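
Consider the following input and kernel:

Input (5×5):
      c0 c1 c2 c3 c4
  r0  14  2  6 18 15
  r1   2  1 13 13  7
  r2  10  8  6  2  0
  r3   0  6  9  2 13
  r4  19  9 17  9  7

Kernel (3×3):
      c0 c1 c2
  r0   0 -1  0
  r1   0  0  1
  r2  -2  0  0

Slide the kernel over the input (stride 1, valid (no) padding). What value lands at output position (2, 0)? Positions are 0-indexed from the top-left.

The receptive field on the input at this output position is [10 8 6 / 0 6 9 / 19 9 17]. Elementwise product with the kernel and sum: 8·-1 + 9·1 + 19·-2.

-37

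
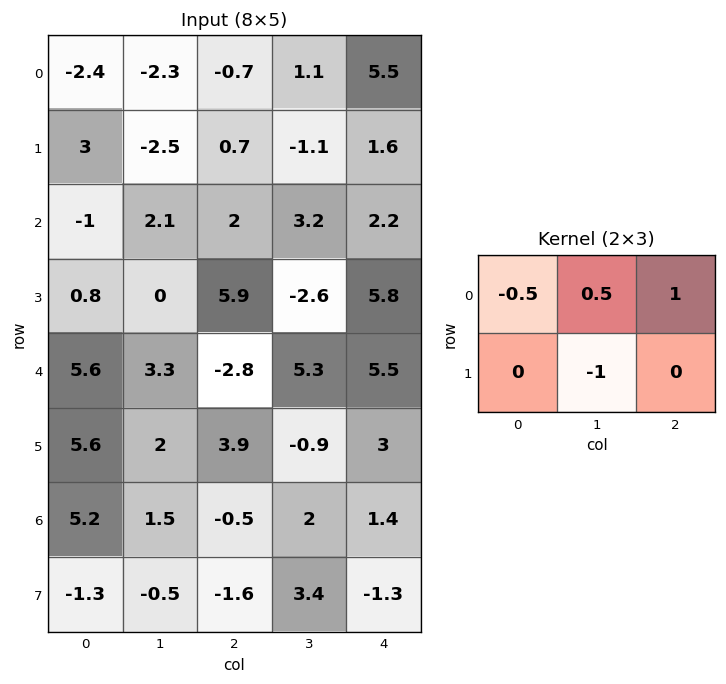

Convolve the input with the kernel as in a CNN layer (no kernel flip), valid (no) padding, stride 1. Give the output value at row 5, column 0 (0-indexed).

0.6

The receptive field on the input at this output position is [5.6 2 3.9 / 5.2 1.5 -0.5]. Elementwise product with the kernel and sum: 5.6·-0.5 + 2·0.5 + 3.9·1 + 1.5·-1.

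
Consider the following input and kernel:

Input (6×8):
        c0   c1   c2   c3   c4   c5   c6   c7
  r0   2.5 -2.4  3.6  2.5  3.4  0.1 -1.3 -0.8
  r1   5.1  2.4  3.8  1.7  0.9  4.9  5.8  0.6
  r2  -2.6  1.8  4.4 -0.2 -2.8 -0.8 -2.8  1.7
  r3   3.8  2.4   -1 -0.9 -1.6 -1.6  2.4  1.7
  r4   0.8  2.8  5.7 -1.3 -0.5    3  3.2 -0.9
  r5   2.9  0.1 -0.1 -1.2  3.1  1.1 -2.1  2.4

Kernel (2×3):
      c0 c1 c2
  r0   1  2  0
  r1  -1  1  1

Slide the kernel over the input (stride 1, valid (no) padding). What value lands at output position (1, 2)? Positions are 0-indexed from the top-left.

The receptive field on the input at this output position is [3.8 1.7 0.9 / 4.4 -0.2 -2.8]. Elementwise product with the kernel and sum: 3.8·1 + 1.7·2 + 4.4·-1 + -0.2·1 + -2.8·1.

-0.2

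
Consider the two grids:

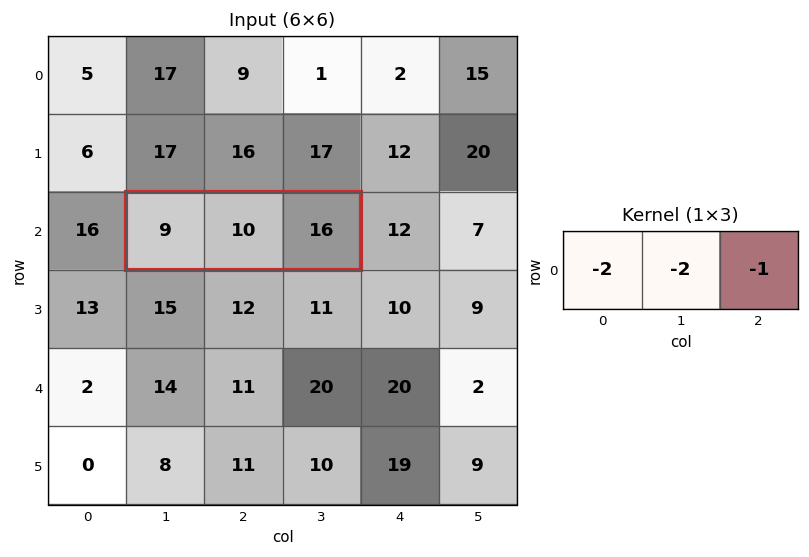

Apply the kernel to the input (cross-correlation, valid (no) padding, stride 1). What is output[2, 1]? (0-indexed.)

-54

The receptive field on the input at this output position is [9 10 16]. Elementwise product with the kernel and sum: 9·-2 + 10·-2 + 16·-1.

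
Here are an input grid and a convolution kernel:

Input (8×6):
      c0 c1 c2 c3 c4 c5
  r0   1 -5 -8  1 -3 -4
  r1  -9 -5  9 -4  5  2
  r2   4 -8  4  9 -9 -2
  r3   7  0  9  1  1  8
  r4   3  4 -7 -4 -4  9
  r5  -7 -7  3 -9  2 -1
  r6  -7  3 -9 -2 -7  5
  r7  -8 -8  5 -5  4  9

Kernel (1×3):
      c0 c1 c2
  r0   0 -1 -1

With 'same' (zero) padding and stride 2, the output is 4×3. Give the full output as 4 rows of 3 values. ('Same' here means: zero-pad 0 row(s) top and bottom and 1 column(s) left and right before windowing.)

Output[0,0]: The receptive field on the zero-padded input at this output position is [0 1 -5]. Elementwise product with the kernel and sum: 1·-1 + -5·-1.

4 7 7
4 -13 11
-7 11 -5
4 11 2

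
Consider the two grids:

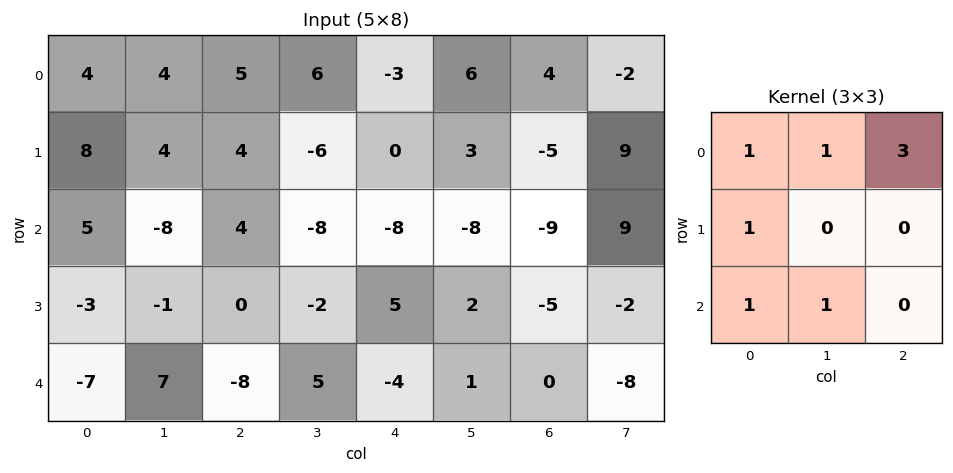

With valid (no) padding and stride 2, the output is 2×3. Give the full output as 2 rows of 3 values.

28 2 -1
6 -31 -41

Output[0,0]: The receptive field on the input at this output position is [4 4 5 / 8 4 4 / 5 -8 4]. Elementwise product with the kernel and sum: 4·1 + 4·1 + 5·3 + 8·1 + 5·1 + -8·1.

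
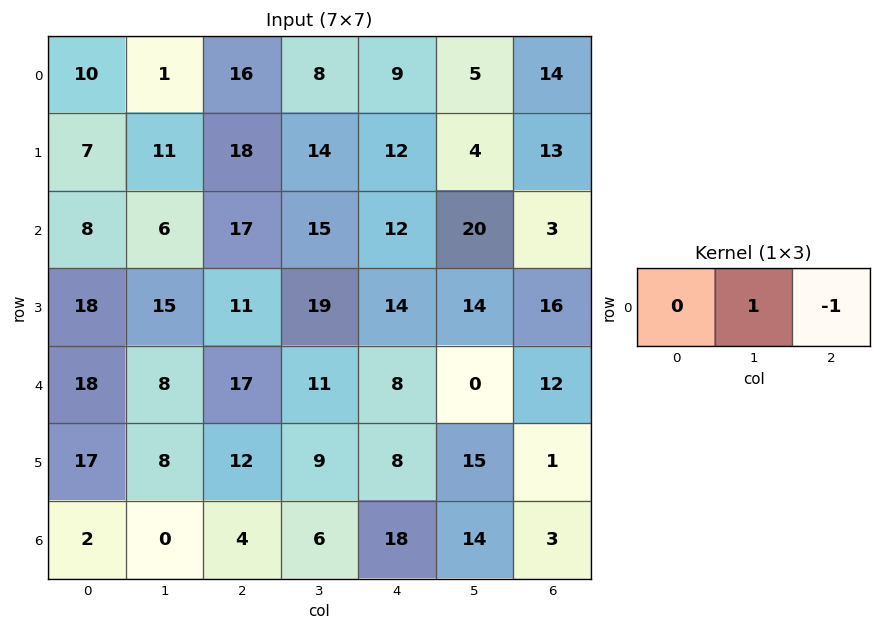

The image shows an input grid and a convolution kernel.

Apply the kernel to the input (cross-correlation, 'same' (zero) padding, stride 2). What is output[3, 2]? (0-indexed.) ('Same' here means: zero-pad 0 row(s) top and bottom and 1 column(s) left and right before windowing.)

4

The receptive field on the zero-padded input at this output position is [6 18 14]. Elementwise product with the kernel and sum: 18·1 + 14·-1.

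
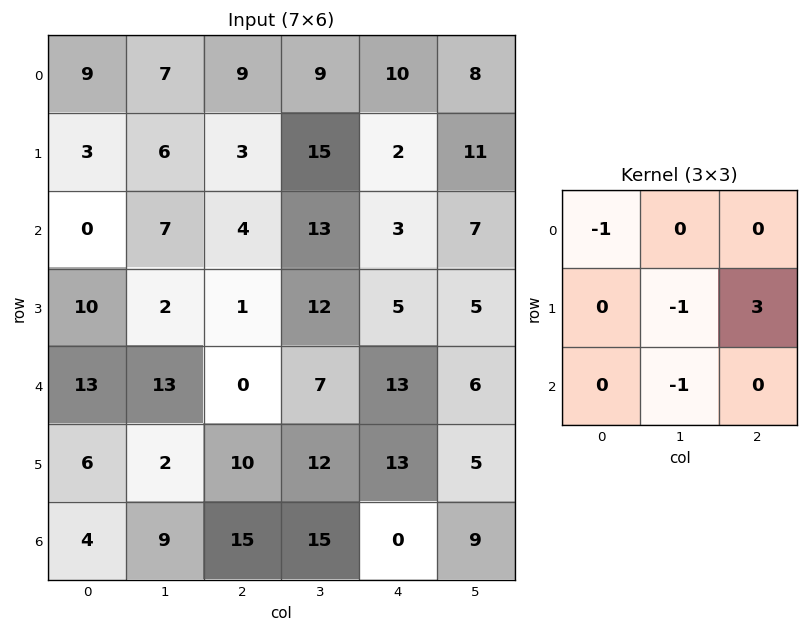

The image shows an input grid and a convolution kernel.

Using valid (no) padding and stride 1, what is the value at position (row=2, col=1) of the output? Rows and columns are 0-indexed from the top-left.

The receptive field on the input at this output position is [7 4 13 / 2 1 12 / 13 0 7]. Elementwise product with the kernel and sum: 7·-1 + 1·-1 + 12·3 + 0·-1.

28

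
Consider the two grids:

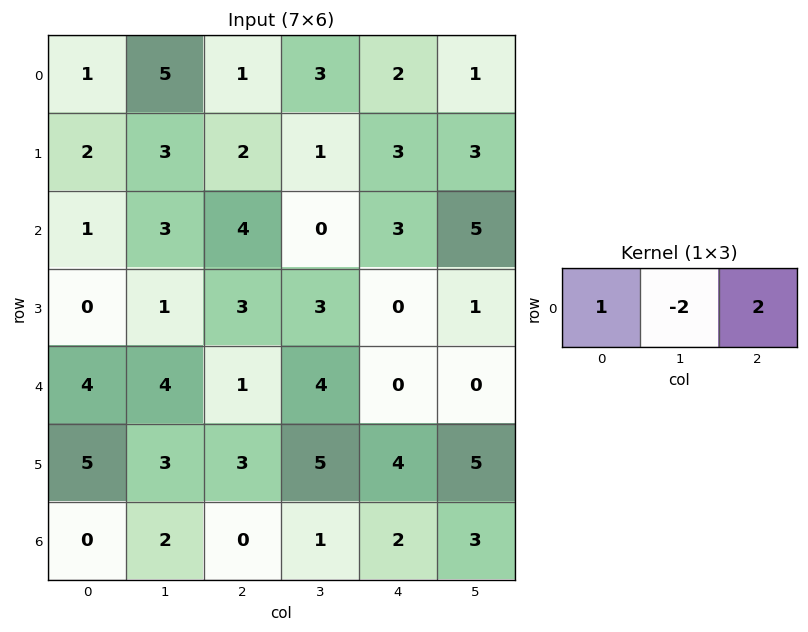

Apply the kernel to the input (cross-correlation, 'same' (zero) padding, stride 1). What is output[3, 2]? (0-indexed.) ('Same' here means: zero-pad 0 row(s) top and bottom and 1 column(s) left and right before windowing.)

1

The receptive field on the zero-padded input at this output position is [1 3 3]. Elementwise product with the kernel and sum: 1·1 + 3·-2 + 3·2.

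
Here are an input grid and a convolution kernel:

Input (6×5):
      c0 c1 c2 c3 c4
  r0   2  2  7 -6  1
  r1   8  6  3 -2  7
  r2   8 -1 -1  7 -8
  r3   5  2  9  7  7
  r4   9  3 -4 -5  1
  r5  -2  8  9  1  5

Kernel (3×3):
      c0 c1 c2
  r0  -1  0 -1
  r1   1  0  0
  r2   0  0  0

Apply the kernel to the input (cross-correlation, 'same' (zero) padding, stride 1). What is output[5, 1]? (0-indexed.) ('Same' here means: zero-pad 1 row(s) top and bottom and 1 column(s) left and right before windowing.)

The receptive field on the zero-padded input at this output position is [9 3 -4 / -2 8 9 / 0 0 0]. Elementwise product with the kernel and sum: 9·-1 + -4·-1 + -2·1.

-7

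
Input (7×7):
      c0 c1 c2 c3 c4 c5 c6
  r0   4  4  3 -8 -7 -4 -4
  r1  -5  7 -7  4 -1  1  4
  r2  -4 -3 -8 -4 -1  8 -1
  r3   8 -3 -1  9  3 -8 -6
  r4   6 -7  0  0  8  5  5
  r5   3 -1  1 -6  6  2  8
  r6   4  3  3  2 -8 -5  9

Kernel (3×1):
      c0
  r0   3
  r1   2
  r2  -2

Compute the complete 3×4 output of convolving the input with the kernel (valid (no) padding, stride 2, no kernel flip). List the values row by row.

10 11 -21 -2
-8 -26 -13 -25
16 -4 52 13

Output[0,0]: The receptive field on the input at this output position is [4 / -5 / -4]. Elementwise product with the kernel and sum: 4·3 + -5·2 + -4·-2.
Output[0,1]: The receptive field on the input at this output position is [3 / -7 / -8]. Elementwise product with the kernel and sum: 3·3 + -7·2 + -8·-2.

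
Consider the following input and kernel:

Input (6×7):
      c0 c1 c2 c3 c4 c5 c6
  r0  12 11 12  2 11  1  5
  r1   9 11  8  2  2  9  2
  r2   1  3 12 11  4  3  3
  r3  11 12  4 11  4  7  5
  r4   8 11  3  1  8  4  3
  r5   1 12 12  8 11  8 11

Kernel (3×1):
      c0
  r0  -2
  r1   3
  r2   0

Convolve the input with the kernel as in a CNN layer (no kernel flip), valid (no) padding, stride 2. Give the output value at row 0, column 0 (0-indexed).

The receptive field on the input at this output position is [12 / 9 / 1]. Elementwise product with the kernel and sum: 12·-2 + 9·3.

3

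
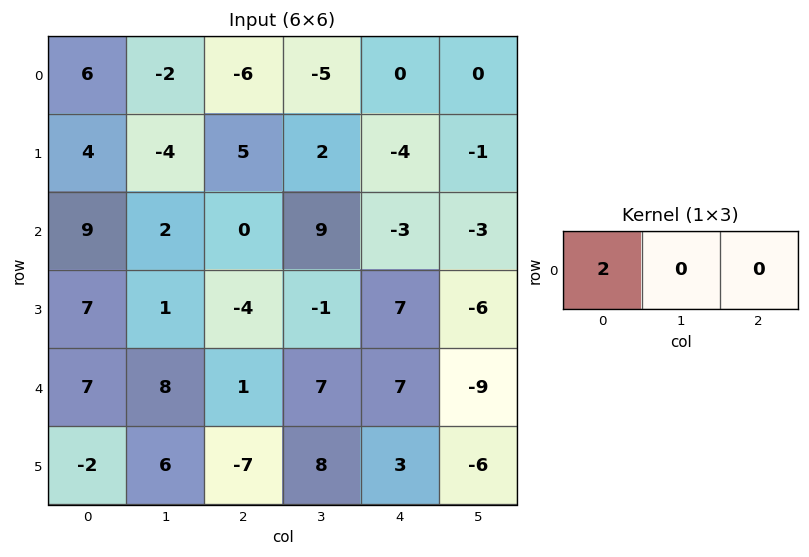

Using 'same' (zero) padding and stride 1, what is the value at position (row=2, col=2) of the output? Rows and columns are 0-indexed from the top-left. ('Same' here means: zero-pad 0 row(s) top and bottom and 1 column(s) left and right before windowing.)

The receptive field on the zero-padded input at this output position is [2 0 9]. Elementwise product with the kernel and sum: 2·2.

4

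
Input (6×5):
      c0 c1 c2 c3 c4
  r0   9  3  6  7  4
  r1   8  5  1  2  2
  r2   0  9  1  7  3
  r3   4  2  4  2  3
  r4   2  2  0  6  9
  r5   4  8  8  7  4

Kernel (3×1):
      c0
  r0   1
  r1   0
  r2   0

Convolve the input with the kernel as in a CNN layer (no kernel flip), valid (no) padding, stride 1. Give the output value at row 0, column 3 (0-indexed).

The receptive field on the input at this output position is [7 / 2 / 7]. Elementwise product with the kernel and sum: 7·1.

7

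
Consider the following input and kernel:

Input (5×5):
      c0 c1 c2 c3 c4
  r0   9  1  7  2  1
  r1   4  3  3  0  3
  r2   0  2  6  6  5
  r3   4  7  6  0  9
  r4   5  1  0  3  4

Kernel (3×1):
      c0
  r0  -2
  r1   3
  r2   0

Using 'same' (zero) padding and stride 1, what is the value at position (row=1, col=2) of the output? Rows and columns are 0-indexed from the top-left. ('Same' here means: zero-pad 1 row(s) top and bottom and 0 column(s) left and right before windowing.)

-5

The receptive field on the zero-padded input at this output position is [7 / 3 / 6]. Elementwise product with the kernel and sum: 7·-2 + 3·3.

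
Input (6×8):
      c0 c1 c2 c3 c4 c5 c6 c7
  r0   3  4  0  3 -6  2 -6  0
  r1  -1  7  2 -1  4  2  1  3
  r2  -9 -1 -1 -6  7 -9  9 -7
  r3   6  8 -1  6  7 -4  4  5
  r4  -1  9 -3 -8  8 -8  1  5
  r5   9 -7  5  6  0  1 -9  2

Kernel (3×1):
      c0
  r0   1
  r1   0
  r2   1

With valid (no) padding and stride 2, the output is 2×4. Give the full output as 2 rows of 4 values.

Output[0,0]: The receptive field on the input at this output position is [3 / -1 / -9]. Elementwise product with the kernel and sum: 3·1 + -9·1.

-6 -1 1 3
-10 -4 15 10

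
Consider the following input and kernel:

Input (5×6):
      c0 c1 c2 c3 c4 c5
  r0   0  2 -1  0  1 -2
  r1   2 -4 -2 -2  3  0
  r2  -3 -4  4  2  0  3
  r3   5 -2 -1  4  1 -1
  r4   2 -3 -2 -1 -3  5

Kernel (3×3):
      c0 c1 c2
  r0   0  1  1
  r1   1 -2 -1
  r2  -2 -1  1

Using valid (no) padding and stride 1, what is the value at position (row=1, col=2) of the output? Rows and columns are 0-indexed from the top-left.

0

The receptive field on the input at this output position is [-2 -2 3 / 4 2 0 / -1 4 1]. Elementwise product with the kernel and sum: -2·1 + 3·1 + 4·1 + 2·-2 + 0·-1 + -1·-2 + 4·-1 + 1·1.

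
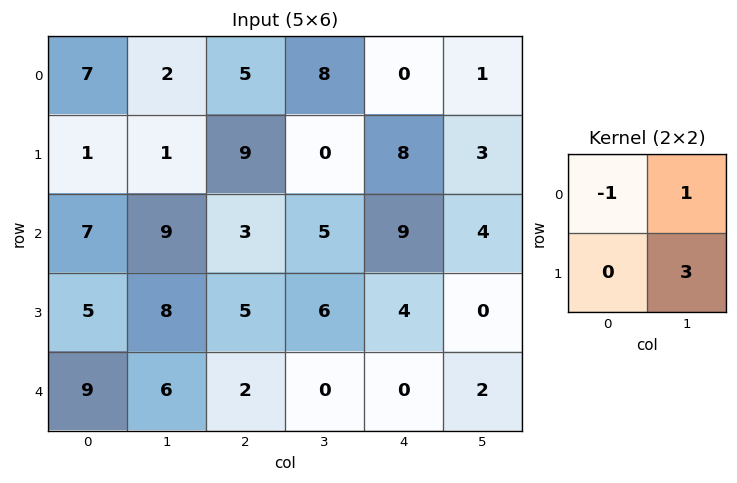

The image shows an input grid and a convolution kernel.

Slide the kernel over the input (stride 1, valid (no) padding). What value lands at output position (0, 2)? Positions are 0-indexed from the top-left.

The receptive field on the input at this output position is [5 8 / 9 0]. Elementwise product with the kernel and sum: 5·-1 + 8·1 + 0·3.

3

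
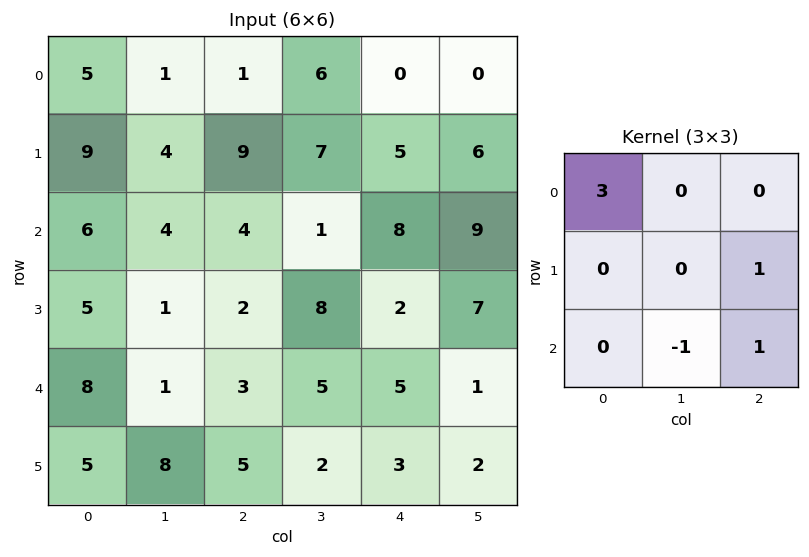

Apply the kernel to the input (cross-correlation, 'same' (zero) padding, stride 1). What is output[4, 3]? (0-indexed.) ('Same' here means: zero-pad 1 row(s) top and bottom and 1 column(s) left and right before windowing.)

The receptive field on the zero-padded input at this output position is [2 8 2 / 3 5 5 / 5 2 3]. Elementwise product with the kernel and sum: 2·3 + 5·1 + 2·-1 + 3·1.

12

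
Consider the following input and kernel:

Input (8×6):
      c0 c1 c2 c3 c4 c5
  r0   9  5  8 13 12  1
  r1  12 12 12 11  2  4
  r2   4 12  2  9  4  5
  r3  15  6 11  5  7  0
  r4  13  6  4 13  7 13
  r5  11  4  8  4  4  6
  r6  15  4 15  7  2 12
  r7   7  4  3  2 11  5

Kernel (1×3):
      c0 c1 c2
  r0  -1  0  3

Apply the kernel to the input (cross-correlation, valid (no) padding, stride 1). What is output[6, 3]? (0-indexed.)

The receptive field on the input at this output position is [7 2 12]. Elementwise product with the kernel and sum: 7·-1 + 12·3.

29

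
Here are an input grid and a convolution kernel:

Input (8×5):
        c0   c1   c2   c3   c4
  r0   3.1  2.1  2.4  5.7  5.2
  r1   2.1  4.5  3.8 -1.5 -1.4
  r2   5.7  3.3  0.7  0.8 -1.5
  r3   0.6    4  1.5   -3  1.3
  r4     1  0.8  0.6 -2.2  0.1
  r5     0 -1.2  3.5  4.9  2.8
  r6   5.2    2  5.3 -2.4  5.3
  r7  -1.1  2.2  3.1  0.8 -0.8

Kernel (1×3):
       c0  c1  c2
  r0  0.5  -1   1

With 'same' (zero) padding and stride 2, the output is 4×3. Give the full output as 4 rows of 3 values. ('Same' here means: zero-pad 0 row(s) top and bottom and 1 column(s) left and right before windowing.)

-1 4.35 -2.35
-2.4 1.75 1.9
-0.2 -2.4 -1.2
-3.2 -6.7 -6.5

Output[0,0]: The receptive field on the zero-padded input at this output position is [0 3.1 2.1]. Elementwise product with the kernel and sum: 0·0.5 + 3.1·-1 + 2.1·1.
Output[0,1]: The receptive field on the zero-padded input at this output position is [2.1 2.4 5.7]. Elementwise product with the kernel and sum: 2.1·0.5 + 2.4·-1 + 5.7·1.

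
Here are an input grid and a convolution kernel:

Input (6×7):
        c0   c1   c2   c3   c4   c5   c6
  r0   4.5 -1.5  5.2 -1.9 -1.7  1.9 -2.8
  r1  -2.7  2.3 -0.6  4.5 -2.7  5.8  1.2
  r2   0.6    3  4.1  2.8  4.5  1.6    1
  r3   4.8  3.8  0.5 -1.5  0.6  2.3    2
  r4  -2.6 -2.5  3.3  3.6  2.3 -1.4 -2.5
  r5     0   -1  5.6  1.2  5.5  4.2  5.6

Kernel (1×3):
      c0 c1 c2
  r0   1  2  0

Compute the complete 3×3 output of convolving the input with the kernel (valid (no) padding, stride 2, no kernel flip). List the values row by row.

1.5 1.4 2.1
6.6 9.7 7.7
-7.6 10.5 -0.5

Output[0,0]: The receptive field on the input at this output position is [4.5 -1.5 5.2]. Elementwise product with the kernel and sum: 4.5·1 + -1.5·2.
Output[0,1]: The receptive field on the input at this output position is [5.2 -1.9 -1.7]. Elementwise product with the kernel and sum: 5.2·1 + -1.9·2.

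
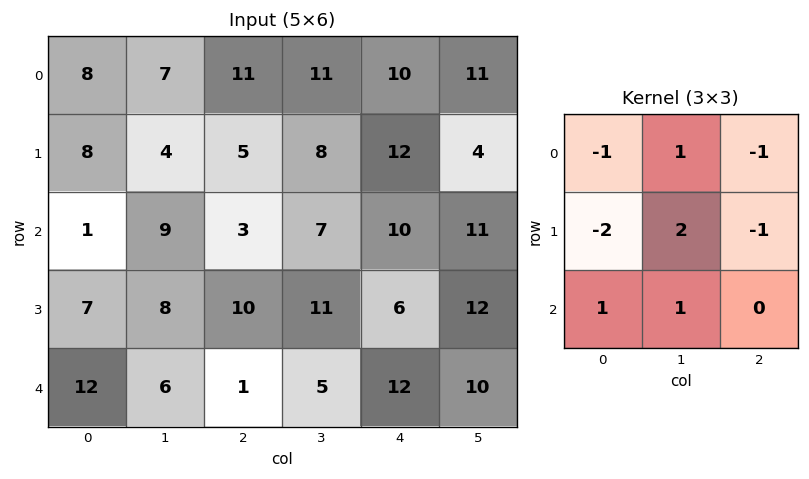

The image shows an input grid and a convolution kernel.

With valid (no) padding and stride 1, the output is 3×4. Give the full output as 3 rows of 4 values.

Output[0,0]: The receptive field on the input at this output position is [8 7 11 / 8 4 5 / 1 9 3]. Elementwise product with the kernel and sum: 8·-1 + 7·1 + 11·-1 + 8·-2 + 4·2 + 5·-1 + 1·1 + 9·1.
Output[0,1]: The receptive field on the input at this output position is [7 11 11 / 4 5 8 / 9 3 7]. Elementwise product with the kernel and sum: 7·-1 + 11·1 + 11·-1 + 4·-2 + 5·2 + 8·-1 + 9·1 + 3·1.

-15 -1 -6 9
19 -8 10 12
15 -13 -4 -13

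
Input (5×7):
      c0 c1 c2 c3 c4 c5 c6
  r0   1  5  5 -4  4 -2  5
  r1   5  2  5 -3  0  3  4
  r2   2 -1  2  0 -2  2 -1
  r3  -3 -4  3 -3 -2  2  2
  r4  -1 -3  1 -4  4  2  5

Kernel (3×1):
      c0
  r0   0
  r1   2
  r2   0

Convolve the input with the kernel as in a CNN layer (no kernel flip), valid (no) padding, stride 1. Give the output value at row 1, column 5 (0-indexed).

4

The receptive field on the input at this output position is [3 / 2 / 2]. Elementwise product with the kernel and sum: 2·2.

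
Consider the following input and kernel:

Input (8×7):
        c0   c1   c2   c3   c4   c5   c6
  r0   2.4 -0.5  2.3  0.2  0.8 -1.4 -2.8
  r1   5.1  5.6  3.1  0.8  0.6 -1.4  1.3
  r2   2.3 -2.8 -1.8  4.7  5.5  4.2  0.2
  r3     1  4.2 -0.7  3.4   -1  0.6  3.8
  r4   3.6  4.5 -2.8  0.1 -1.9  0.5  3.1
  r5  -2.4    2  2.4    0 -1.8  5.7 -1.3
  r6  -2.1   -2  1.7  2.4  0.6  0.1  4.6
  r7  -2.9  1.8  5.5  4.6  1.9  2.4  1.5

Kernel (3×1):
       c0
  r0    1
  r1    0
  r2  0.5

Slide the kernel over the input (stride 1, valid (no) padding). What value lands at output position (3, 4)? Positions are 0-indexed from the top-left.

-1.9

The receptive field on the input at this output position is [-1 / -1.9 / -1.8]. Elementwise product with the kernel and sum: -1·1 + -1.8·0.5.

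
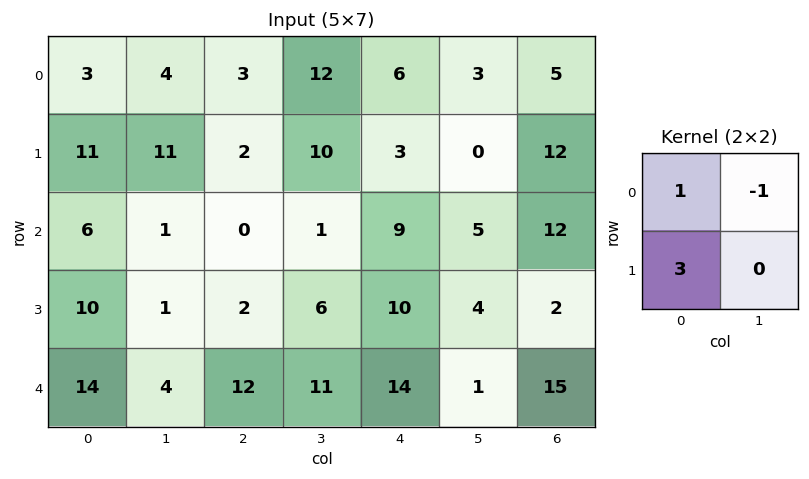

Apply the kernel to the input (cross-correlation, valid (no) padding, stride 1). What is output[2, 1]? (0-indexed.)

The receptive field on the input at this output position is [1 0 / 1 2]. Elementwise product with the kernel and sum: 1·1 + 0·-1 + 1·3.

4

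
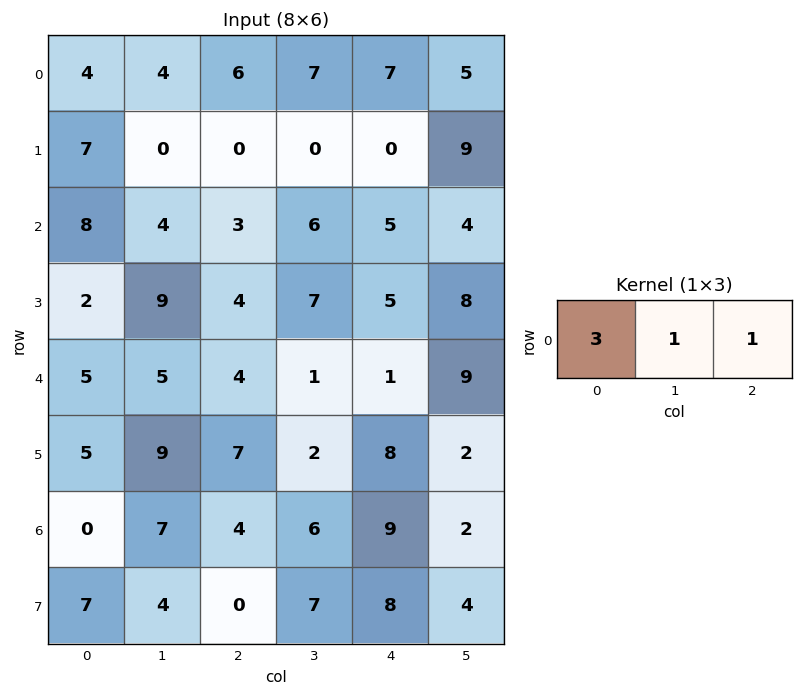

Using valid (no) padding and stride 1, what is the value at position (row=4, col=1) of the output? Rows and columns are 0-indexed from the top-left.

20

The receptive field on the input at this output position is [5 4 1]. Elementwise product with the kernel and sum: 5·3 + 4·1 + 1·1.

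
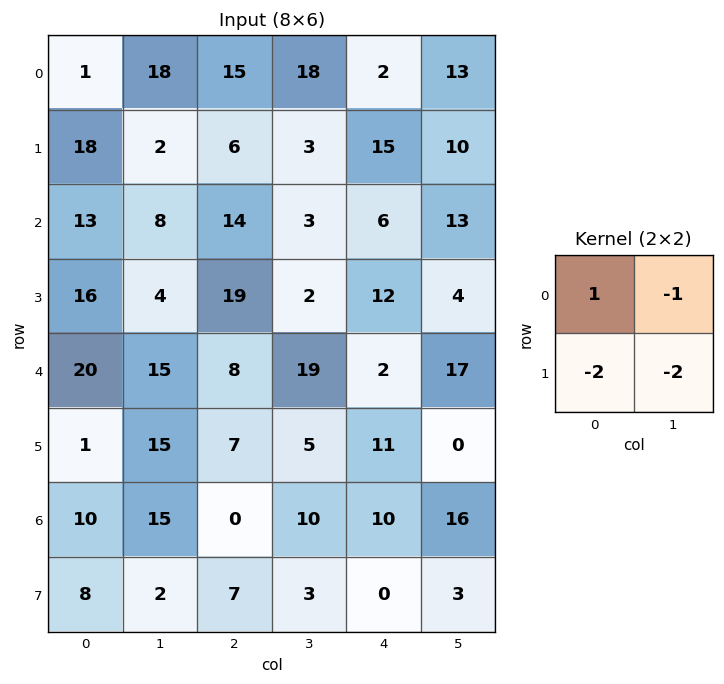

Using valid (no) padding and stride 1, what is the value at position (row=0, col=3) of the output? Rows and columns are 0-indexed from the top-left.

-20

The receptive field on the input at this output position is [18 2 / 3 15]. Elementwise product with the kernel and sum: 18·1 + 2·-1 + 3·-2 + 15·-2.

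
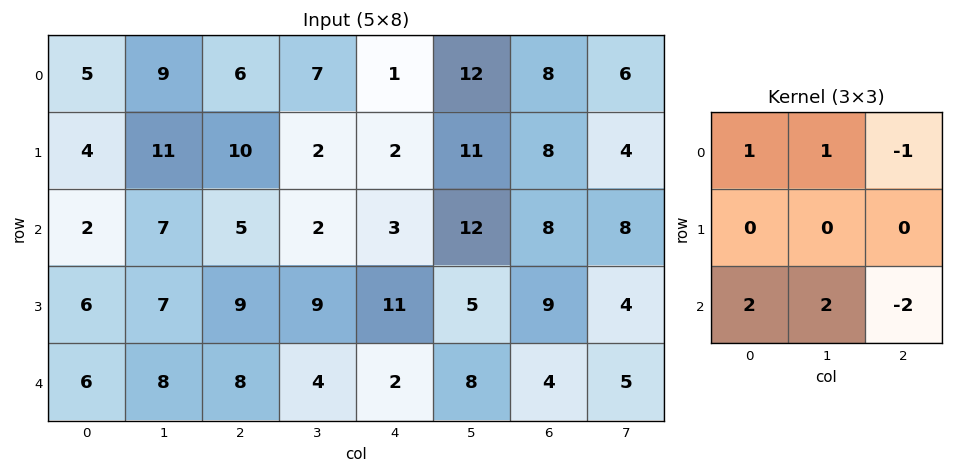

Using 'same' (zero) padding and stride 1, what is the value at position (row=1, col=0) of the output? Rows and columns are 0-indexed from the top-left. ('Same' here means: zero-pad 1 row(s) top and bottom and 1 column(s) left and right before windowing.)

The receptive field on the zero-padded input at this output position is [0 5 9 / 0 4 11 / 0 2 7]. Elementwise product with the kernel and sum: 0·1 + 5·1 + 9·-1 + 0·2 + 2·2 + 7·-2.

-14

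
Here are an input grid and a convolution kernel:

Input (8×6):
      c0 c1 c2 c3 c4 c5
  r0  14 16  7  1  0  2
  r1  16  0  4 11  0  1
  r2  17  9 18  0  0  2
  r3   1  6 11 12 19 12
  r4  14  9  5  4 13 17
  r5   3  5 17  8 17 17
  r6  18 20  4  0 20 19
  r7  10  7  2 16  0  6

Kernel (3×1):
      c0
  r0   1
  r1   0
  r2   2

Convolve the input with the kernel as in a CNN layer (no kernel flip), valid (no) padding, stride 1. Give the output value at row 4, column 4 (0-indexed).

53

The receptive field on the input at this output position is [13 / 17 / 20]. Elementwise product with the kernel and sum: 13·1 + 20·2.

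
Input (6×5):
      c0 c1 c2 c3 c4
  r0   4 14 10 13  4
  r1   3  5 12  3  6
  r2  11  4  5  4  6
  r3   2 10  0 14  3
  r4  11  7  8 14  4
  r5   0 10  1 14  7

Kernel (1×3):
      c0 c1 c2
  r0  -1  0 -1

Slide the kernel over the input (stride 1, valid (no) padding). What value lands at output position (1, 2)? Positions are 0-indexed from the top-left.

The receptive field on the input at this output position is [12 3 6]. Elementwise product with the kernel and sum: 12·-1 + 6·-1.

-18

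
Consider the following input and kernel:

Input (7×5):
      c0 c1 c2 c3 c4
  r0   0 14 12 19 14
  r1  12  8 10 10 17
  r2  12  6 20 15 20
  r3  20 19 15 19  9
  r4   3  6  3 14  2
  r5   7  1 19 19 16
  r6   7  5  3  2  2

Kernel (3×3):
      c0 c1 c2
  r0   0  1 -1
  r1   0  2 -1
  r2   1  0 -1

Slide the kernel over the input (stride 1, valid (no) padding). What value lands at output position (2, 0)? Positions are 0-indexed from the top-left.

9

The receptive field on the input at this output position is [12 6 20 / 20 19 15 / 3 6 3]. Elementwise product with the kernel and sum: 6·1 + 20·-1 + 19·2 + 15·-1 + 3·1 + 3·-1.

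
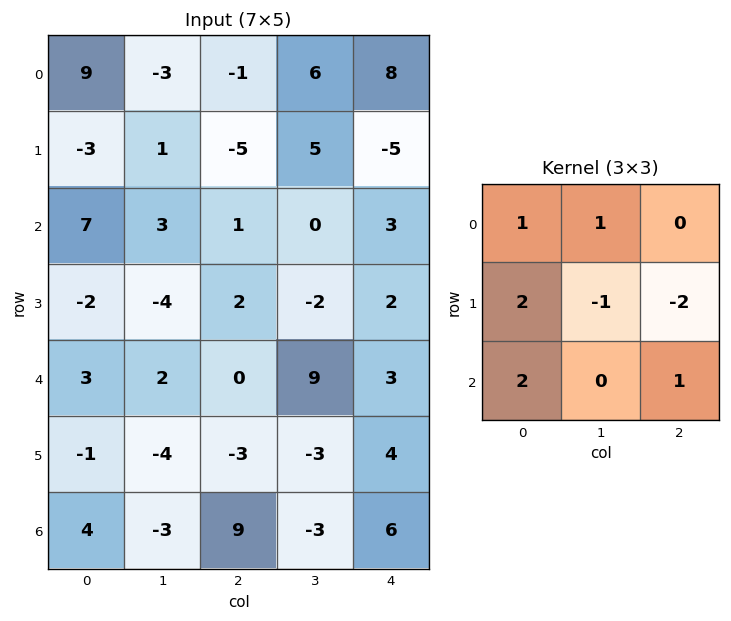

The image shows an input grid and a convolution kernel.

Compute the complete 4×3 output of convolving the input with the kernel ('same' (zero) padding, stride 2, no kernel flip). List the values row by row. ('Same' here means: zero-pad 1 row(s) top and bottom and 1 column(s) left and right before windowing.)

Output[0,0]: The receptive field on the zero-padded input at this output position is [0 0 0 / 0 9 -3 / 0 -3 1]. Elementwise product with the kernel and sum: 0·1 + 0·1 + 0·2 + 9·-1 + -3·-2 + 0·2 + 1·1.
Output[0,1]: The receptive field on the zero-padded input at this output position is [0 0 0 / -3 -1 6 / 1 -5 5]. Elementwise product with the kernel and sum: 0·1 + 0·1 + -3·2 + -1·-1 + 6·-2 + 1·2 + 5·1.

-2 -10 14
-20 -9 -7
-13 -27 9
1 -16 -11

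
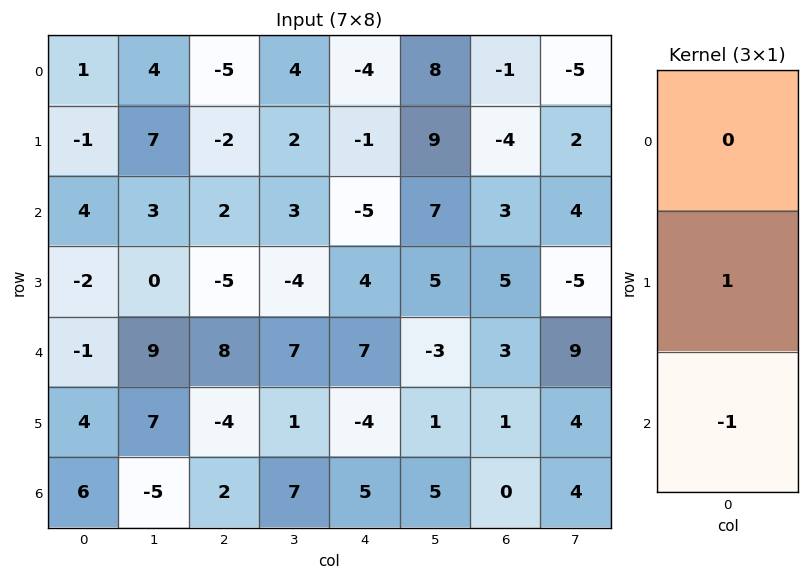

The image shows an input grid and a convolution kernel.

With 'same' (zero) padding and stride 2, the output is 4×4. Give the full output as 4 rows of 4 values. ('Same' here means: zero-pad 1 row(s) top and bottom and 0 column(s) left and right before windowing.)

Output[0,0]: The receptive field on the zero-padded input at this output position is [0 / 1 / -1]. Elementwise product with the kernel and sum: 1·1 + -1·-1.
Output[0,1]: The receptive field on the zero-padded input at this output position is [0 / -5 / -2]. Elementwise product with the kernel and sum: -5·1 + -2·-1.

2 -3 -3 3
6 7 -9 -2
-5 12 11 2
6 2 5 0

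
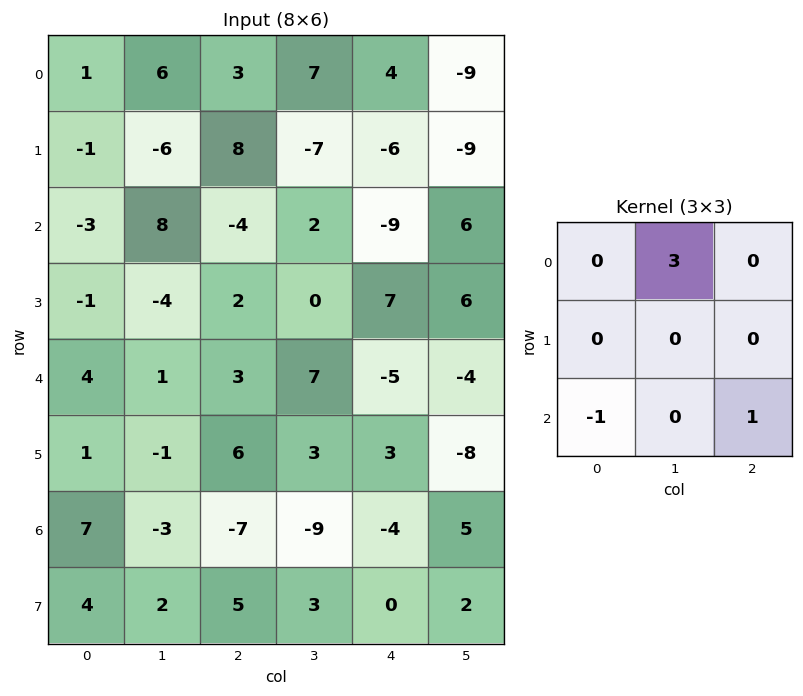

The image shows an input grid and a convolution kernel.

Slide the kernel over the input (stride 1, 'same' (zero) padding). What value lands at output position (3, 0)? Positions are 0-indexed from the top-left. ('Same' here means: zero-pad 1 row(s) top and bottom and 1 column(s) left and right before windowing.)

The receptive field on the zero-padded input at this output position is [0 -3 8 / 0 -1 -4 / 0 4 1]. Elementwise product with the kernel and sum: -3·3 + 0·-1 + 1·1.

-8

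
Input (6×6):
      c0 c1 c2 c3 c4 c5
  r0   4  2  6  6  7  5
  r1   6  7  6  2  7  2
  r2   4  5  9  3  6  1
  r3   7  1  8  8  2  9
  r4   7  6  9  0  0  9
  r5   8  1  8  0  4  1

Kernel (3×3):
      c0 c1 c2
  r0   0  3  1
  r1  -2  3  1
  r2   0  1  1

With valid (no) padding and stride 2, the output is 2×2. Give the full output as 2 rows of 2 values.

41 35
36 25

Output[0,0]: The receptive field on the input at this output position is [4 2 6 / 6 7 6 / 4 5 9]. Elementwise product with the kernel and sum: 2·3 + 6·1 + 6·-2 + 7·3 + 6·1 + 5·1 + 9·1.
Output[0,1]: The receptive field on the input at this output position is [6 6 7 / 6 2 7 / 9 3 6]. Elementwise product with the kernel and sum: 6·3 + 7·1 + 6·-2 + 2·3 + 7·1 + 3·1 + 6·1.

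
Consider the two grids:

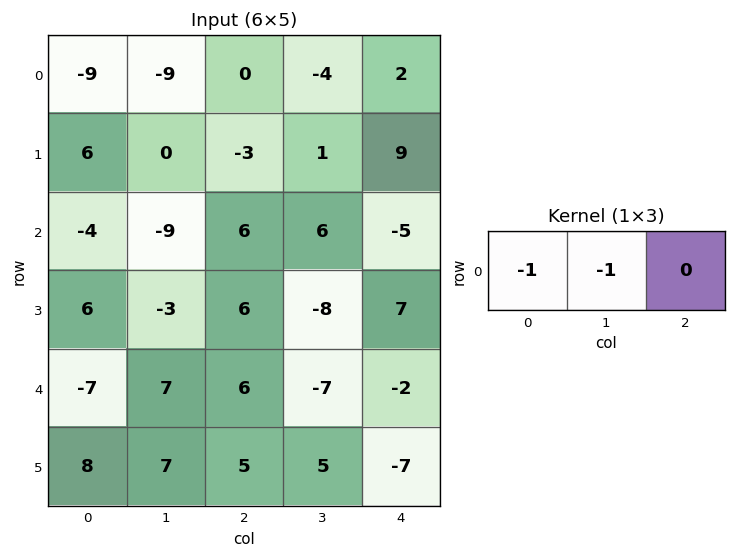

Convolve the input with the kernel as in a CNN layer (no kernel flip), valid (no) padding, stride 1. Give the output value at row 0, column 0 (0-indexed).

18

The receptive field on the input at this output position is [-9 -9 0]. Elementwise product with the kernel and sum: -9·-1 + -9·-1.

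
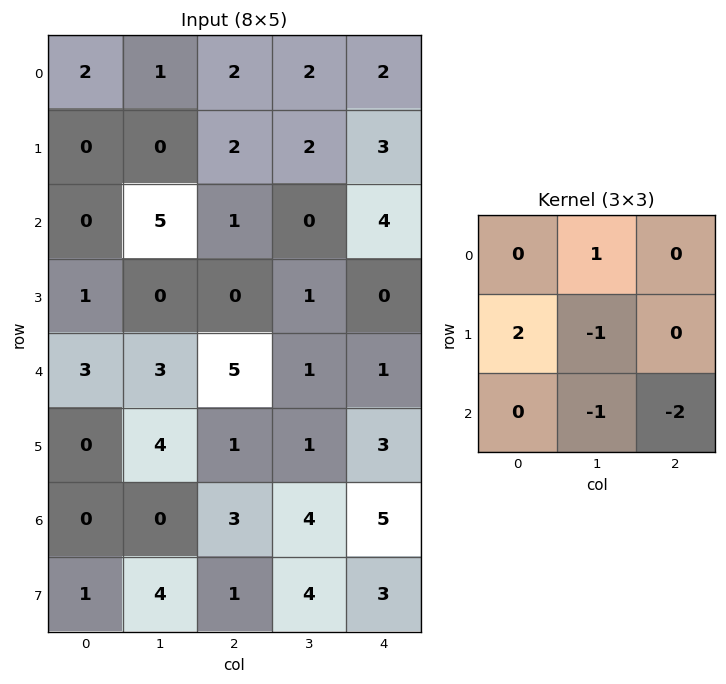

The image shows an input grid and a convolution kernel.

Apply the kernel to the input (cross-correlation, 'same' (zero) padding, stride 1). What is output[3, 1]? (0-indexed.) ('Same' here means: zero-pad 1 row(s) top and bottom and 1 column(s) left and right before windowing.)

-6

The receptive field on the zero-padded input at this output position is [0 5 1 / 1 0 0 / 3 3 5]. Elementwise product with the kernel and sum: 5·1 + 1·2 + 0·-1 + 3·-1 + 5·-2.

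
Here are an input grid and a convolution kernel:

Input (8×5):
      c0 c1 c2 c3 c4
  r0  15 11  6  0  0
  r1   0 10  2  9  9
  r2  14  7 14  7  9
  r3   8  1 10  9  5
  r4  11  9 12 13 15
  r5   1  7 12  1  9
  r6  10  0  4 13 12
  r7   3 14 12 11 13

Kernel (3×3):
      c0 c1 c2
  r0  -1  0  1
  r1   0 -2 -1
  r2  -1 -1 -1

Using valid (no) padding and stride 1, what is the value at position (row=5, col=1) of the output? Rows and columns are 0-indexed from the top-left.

The receptive field on the input at this output position is [7 12 1 / 0 4 13 / 14 12 11]. Elementwise product with the kernel and sum: 7·-1 + 1·1 + 4·-2 + 13·-1 + 14·-1 + 12·-1 + 11·-1.

-64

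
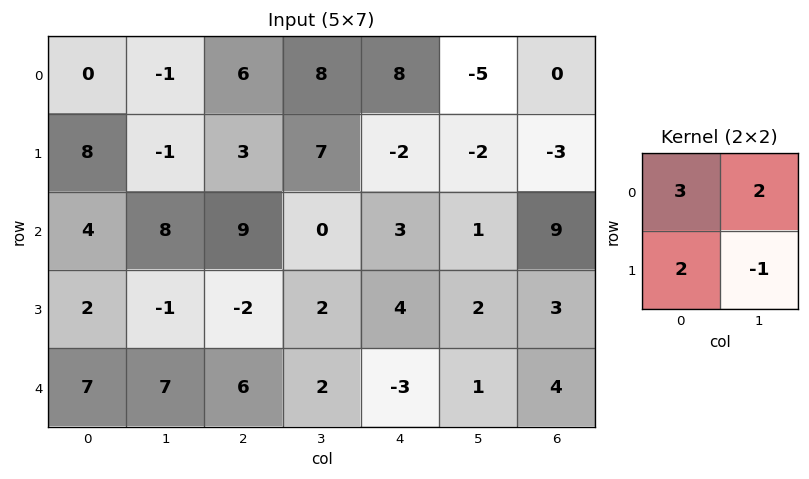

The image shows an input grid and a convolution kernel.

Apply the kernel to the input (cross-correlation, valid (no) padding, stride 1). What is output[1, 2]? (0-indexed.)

The receptive field on the input at this output position is [3 7 / 9 0]. Elementwise product with the kernel and sum: 3·3 + 7·2 + 9·2 + 0·-1.

41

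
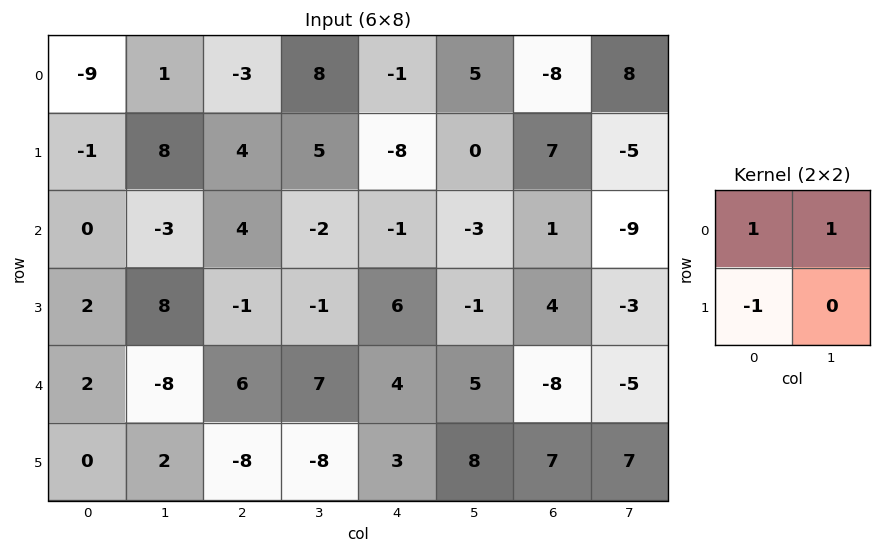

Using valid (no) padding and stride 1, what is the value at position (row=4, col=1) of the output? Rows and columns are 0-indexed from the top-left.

The receptive field on the input at this output position is [-8 6 / 2 -8]. Elementwise product with the kernel and sum: -8·1 + 6·1 + 2·-1.

-4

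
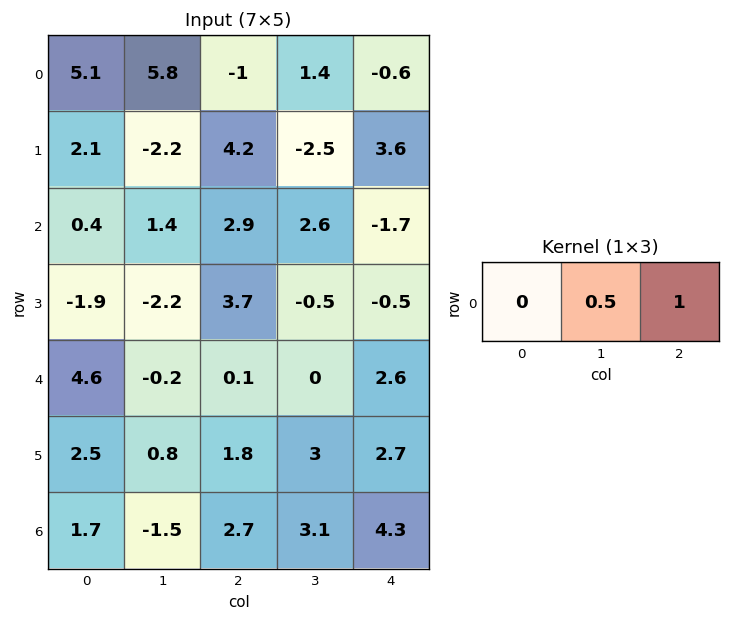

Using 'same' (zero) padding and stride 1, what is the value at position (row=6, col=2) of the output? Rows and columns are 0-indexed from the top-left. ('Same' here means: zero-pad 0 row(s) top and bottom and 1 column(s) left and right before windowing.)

4.45

The receptive field on the zero-padded input at this output position is [-1.5 2.7 3.1]. Elementwise product with the kernel and sum: 2.7·0.5 + 3.1·1.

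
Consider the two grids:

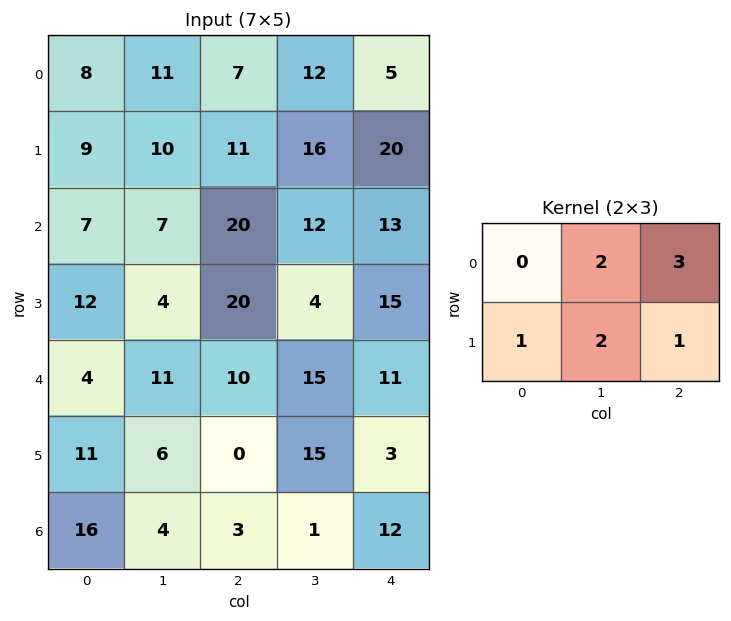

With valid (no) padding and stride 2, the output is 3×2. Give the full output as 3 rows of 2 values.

Output[0,0]: The receptive field on the input at this output position is [8 11 7 / 9 10 11]. Elementwise product with the kernel and sum: 11·2 + 7·3 + 9·1 + 10·2 + 11·1.

83 102
114 106
75 96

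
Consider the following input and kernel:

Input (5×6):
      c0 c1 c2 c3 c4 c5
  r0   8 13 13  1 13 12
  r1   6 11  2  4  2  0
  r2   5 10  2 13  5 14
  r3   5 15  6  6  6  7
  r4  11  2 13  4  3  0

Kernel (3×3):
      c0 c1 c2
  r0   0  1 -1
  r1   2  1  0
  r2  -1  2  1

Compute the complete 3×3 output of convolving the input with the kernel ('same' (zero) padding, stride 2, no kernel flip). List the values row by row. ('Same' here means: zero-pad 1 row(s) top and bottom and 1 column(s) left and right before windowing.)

31 36 15
25 23 46
1 17 10

Output[0,0]: The receptive field on the zero-padded input at this output position is [0 0 0 / 0 8 13 / 0 6 11]. Elementwise product with the kernel and sum: 0·1 + 0·-1 + 0·2 + 8·1 + 0·-1 + 6·2 + 11·1.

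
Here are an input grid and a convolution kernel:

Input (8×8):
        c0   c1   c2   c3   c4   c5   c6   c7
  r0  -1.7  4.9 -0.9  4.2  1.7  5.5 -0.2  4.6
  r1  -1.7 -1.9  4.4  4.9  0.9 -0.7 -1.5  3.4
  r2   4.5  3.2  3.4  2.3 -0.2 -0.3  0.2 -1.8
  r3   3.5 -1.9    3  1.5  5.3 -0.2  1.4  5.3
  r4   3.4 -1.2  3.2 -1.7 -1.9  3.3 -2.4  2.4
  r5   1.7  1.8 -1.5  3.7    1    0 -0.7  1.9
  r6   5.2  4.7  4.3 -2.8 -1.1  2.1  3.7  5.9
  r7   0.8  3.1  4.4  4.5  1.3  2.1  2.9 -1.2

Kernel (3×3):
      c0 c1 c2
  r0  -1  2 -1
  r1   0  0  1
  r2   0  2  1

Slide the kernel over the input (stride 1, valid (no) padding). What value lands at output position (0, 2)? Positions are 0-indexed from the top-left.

12.9

The receptive field on the input at this output position is [-0.9 4.2 1.7 / 4.4 4.9 0.9 / 3.4 2.3 -0.2]. Elementwise product with the kernel and sum: -0.9·-1 + 4.2·2 + 1.7·-1 + 0.9·1 + 2.3·2 + -0.2·1.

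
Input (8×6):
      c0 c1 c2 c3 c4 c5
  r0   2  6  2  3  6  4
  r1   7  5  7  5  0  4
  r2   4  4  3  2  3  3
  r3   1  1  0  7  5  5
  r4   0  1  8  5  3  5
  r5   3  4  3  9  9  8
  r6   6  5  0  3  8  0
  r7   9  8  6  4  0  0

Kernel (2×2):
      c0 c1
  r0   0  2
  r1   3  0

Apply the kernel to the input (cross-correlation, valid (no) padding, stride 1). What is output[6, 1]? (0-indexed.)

24

The receptive field on the input at this output position is [5 0 / 8 6]. Elementwise product with the kernel and sum: 0·2 + 8·3.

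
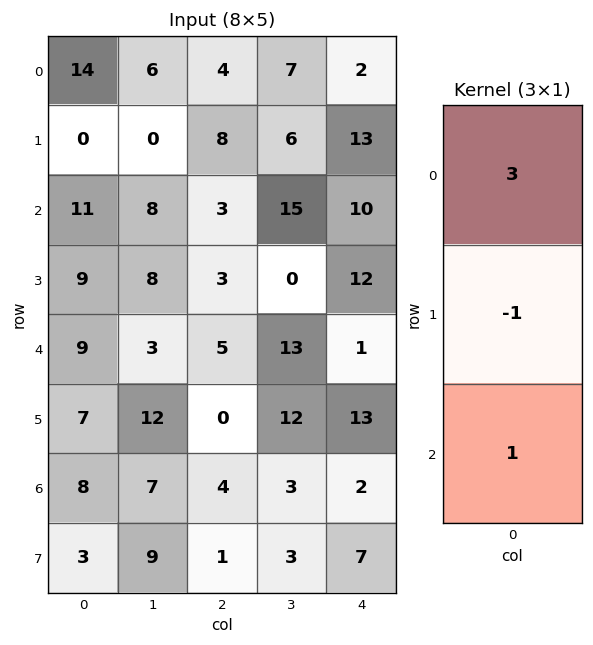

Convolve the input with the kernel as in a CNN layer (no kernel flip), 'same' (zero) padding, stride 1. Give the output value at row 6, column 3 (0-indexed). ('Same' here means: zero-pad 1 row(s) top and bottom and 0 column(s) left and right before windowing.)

36

The receptive field on the zero-padded input at this output position is [12 / 3 / 3]. Elementwise product with the kernel and sum: 12·3 + 3·-1 + 3·1.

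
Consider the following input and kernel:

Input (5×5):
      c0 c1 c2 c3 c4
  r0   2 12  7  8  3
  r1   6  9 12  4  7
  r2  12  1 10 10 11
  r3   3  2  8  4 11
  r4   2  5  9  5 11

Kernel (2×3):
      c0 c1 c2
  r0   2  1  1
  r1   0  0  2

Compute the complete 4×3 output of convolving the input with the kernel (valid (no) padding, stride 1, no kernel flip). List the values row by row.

Output[0,0]: The receptive field on the input at this output position is [2 12 7 / 6 9 12]. Elementwise product with the kernel and sum: 2·2 + 12·1 + 7·1 + 12·2.
Output[0,1]: The receptive field on the input at this output position is [12 7 8 / 9 12 4]. Elementwise product with the kernel and sum: 12·2 + 7·1 + 8·1 + 4·2.

47 47 39
53 54 57
51 30 63
34 26 53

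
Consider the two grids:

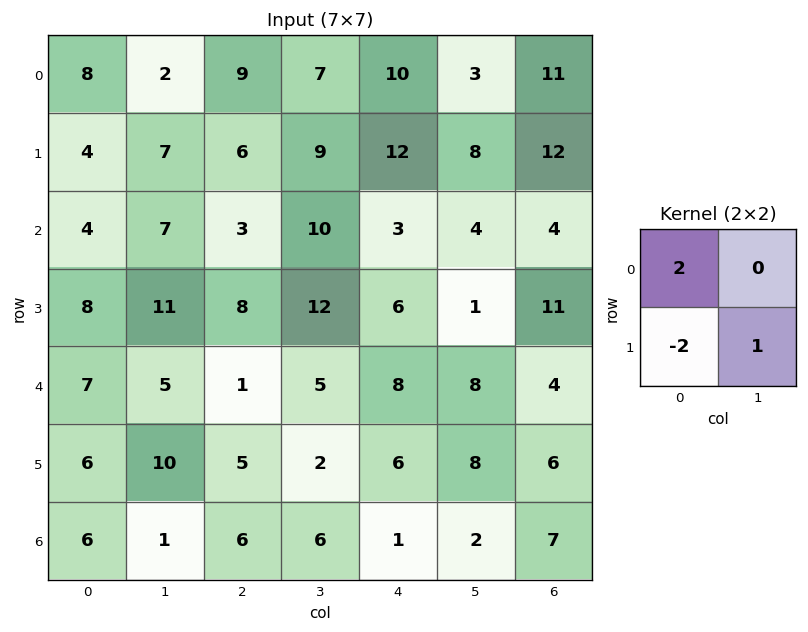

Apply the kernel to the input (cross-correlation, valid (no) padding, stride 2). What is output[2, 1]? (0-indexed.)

-6

The receptive field on the input at this output position is [1 5 / 5 2]. Elementwise product with the kernel and sum: 1·2 + 5·-2 + 2·1.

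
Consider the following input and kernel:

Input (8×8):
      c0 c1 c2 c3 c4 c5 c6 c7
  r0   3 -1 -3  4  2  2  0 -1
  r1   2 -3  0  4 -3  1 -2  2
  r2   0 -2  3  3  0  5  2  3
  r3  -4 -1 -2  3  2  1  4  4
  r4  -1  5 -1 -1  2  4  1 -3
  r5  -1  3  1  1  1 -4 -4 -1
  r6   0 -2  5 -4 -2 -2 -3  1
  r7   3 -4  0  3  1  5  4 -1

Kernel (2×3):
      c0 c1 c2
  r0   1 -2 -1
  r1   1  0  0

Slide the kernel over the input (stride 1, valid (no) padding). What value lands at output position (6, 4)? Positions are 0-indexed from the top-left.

The receptive field on the input at this output position is [-2 -2 -3 / 1 5 4]. Elementwise product with the kernel and sum: -2·1 + -2·-2 + -3·-1 + 1·1.

6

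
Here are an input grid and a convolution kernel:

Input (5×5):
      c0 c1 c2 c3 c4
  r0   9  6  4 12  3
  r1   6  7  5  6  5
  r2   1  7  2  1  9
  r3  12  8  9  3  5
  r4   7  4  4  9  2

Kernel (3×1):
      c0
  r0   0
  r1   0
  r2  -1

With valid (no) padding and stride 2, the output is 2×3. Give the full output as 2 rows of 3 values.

Output[0,0]: The receptive field on the input at this output position is [9 / 6 / 1]. Elementwise product with the kernel and sum: 1·-1.
Output[0,1]: The receptive field on the input at this output position is [4 / 5 / 2]. Elementwise product with the kernel and sum: 2·-1.

-1 -2 -9
-7 -4 -2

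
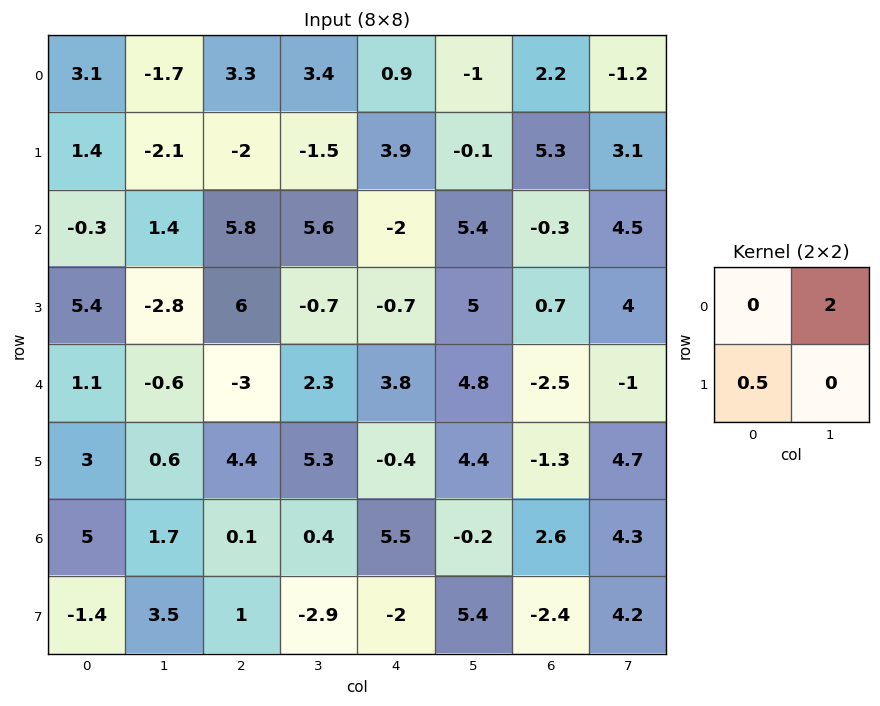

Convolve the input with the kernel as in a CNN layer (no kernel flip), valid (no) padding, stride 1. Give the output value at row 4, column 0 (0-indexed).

The receptive field on the input at this output position is [1.1 -0.6 / 3 0.6]. Elementwise product with the kernel and sum: -0.6·2 + 3·0.5.

0.3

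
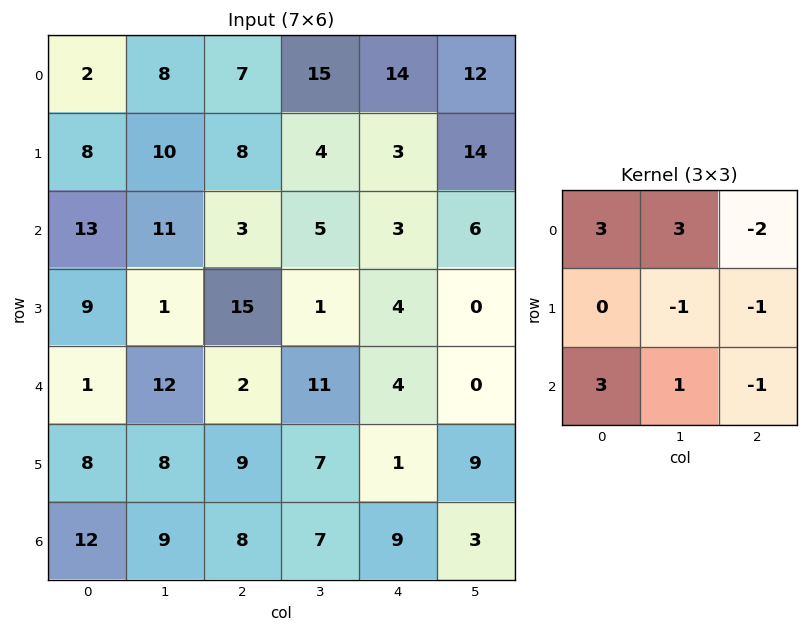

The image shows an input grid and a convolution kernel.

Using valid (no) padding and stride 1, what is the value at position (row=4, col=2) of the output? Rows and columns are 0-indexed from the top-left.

45

The receptive field on the input at this output position is [2 11 4 / 9 7 1 / 8 7 9]. Elementwise product with the kernel and sum: 2·3 + 11·3 + 4·-2 + 7·-1 + 1·-1 + 8·3 + 7·1 + 9·-1.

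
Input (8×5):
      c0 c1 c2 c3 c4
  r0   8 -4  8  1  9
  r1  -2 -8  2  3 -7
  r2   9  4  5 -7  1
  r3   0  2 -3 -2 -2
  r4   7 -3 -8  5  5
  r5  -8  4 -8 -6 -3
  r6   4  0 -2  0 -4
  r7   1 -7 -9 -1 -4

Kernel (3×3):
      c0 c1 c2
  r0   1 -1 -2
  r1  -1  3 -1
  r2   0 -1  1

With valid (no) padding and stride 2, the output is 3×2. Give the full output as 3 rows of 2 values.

Output[0,0]: The receptive field on the input at this output position is [8 -4 8 / -2 -8 2 / 9 4 5]. Elementwise product with the kernel and sum: 8·1 + -4·-1 + 8·-2 + -2·-1 + -8·3 + 2·-1 + 4·-1 + 5·1.
Output[0,1]: The receptive field on the input at this output position is [8 1 9 / 2 3 -7 / 5 -7 1]. Elementwise product with the kernel and sum: 8·1 + 1·-1 + 9·-2 + 2·-1 + 3·3 + -7·-1 + -7·-1 + 1·1.

-27 11
-1 9
52 -34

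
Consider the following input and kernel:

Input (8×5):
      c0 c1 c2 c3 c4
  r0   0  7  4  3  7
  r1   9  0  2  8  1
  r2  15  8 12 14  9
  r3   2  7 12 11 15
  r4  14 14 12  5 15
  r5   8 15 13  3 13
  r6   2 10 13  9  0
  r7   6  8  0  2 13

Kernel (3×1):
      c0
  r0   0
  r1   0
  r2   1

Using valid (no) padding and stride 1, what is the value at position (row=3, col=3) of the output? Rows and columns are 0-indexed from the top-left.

The receptive field on the input at this output position is [11 / 5 / 3]. Elementwise product with the kernel and sum: 3·1.

3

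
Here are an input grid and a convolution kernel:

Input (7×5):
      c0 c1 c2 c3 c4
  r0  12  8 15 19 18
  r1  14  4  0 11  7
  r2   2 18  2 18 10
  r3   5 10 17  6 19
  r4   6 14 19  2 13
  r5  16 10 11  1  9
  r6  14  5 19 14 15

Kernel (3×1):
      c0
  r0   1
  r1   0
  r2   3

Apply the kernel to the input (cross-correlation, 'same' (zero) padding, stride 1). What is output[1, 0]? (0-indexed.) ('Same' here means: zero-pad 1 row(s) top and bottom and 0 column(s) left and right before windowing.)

The receptive field on the zero-padded input at this output position is [12 / 14 / 2]. Elementwise product with the kernel and sum: 12·1 + 2·3.

18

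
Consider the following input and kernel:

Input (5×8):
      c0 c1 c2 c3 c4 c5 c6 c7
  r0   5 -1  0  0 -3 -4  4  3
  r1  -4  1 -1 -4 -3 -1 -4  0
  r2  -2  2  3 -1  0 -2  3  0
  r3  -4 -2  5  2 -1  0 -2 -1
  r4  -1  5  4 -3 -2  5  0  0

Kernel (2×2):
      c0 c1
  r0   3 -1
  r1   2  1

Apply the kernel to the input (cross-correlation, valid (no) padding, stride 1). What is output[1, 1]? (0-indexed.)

The receptive field on the input at this output position is [1 -1 / 2 3]. Elementwise product with the kernel and sum: 1·3 + -1·-1 + 2·2 + 3·1.

11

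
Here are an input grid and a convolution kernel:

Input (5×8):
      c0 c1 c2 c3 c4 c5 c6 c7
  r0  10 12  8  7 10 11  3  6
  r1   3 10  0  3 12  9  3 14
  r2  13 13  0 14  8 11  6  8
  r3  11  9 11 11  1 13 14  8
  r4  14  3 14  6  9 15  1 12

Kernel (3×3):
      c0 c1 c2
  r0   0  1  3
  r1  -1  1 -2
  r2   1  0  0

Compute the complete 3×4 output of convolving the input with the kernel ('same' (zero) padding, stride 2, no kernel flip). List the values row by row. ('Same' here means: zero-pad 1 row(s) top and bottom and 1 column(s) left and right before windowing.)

Output[0,0]: The receptive field on the zero-padded input at this output position is [0 0 0 / 0 10 12 / 0 3 10]. Elementwise product with the kernel and sum: 0·1 + 0·3 + 0·-1 + 10·1 + 12·-2 + 0·1.

-14 -8 -16 -11
20 -23 22 37
46 43 13 0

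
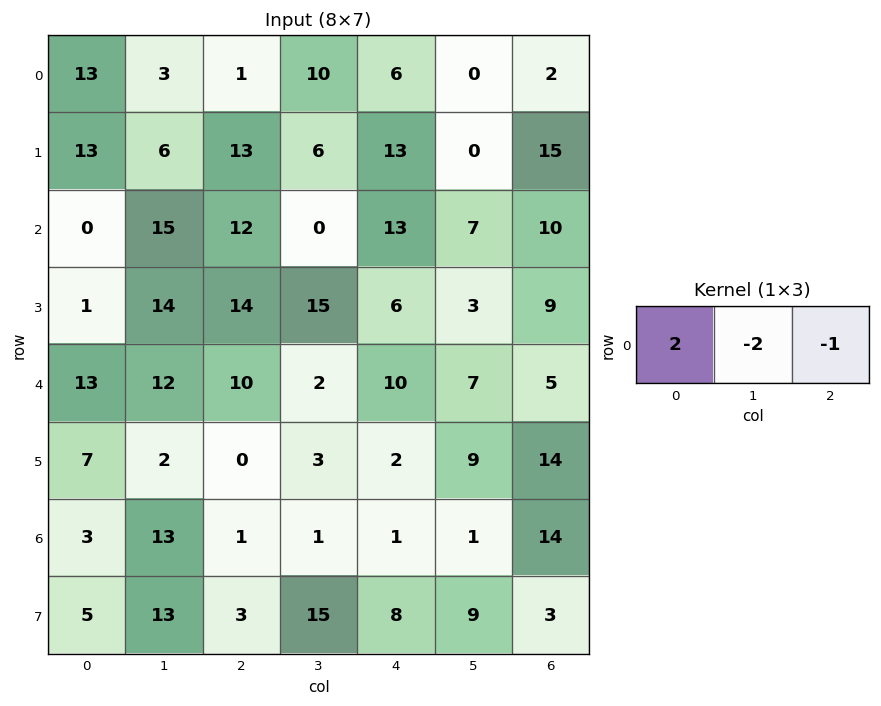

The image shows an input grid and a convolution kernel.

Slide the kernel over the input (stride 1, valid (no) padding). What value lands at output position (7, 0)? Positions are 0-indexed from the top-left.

The receptive field on the input at this output position is [5 13 3]. Elementwise product with the kernel and sum: 5·2 + 13·-2 + 3·-1.

-19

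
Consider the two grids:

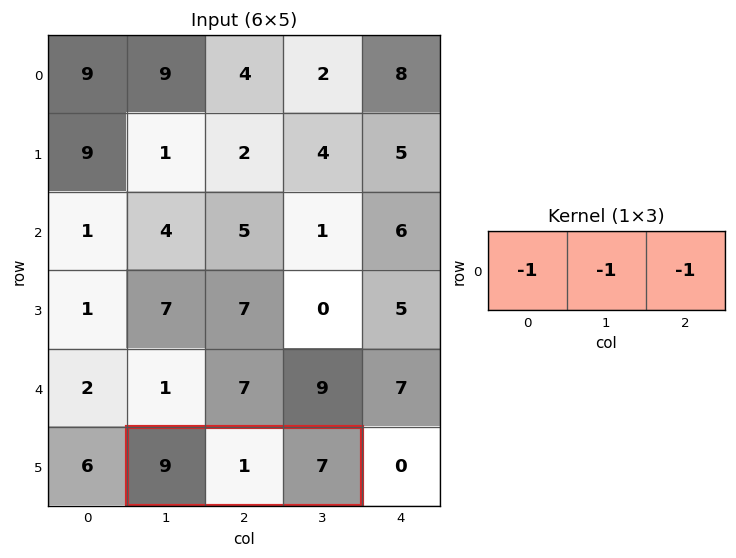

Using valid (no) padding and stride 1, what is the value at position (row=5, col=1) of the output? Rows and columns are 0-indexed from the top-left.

The receptive field on the input at this output position is [9 1 7]. Elementwise product with the kernel and sum: 9·-1 + 1·-1 + 7·-1.

-17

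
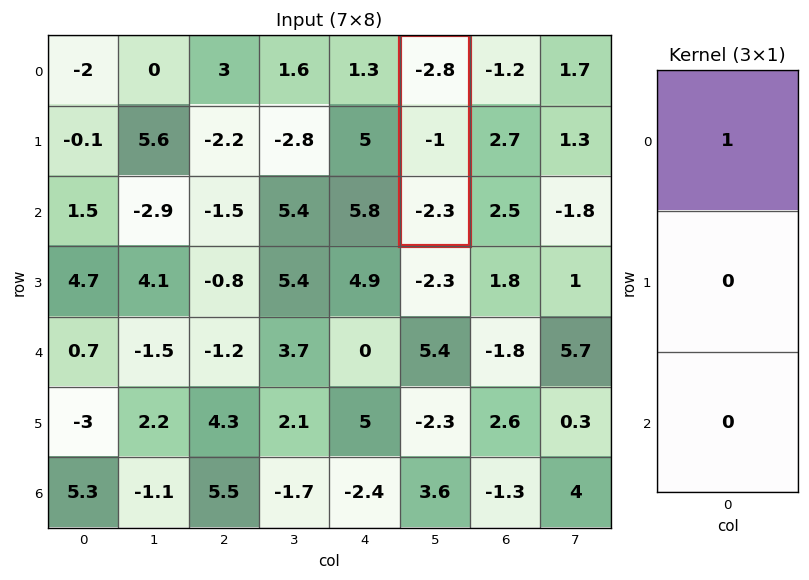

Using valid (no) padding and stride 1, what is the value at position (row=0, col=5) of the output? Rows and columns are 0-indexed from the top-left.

-2.8

The receptive field on the input at this output position is [-2.8 / -1 / -2.3]. Elementwise product with the kernel and sum: -2.8·1.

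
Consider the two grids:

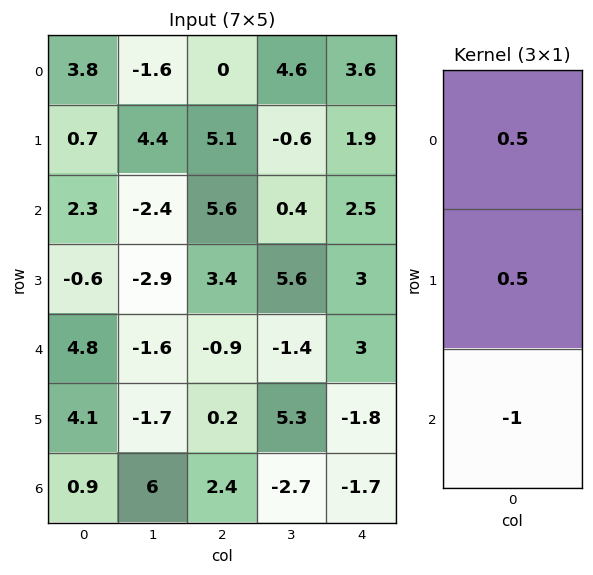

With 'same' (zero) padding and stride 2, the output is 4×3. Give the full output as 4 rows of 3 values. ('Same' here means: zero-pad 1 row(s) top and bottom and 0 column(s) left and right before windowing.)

1.2 -5.1 -0.1
2.1 1.95 -0.8
-2 1.05 4.8
2.5 1.3 -1.75

Output[0,0]: The receptive field on the zero-padded input at this output position is [0 / 3.8 / 0.7]. Elementwise product with the kernel and sum: 0·0.5 + 3.8·0.5 + 0.7·-1.
Output[0,1]: The receptive field on the zero-padded input at this output position is [0 / 0 / 5.1]. Elementwise product with the kernel and sum: 0·0.5 + 0·0.5 + 5.1·-1.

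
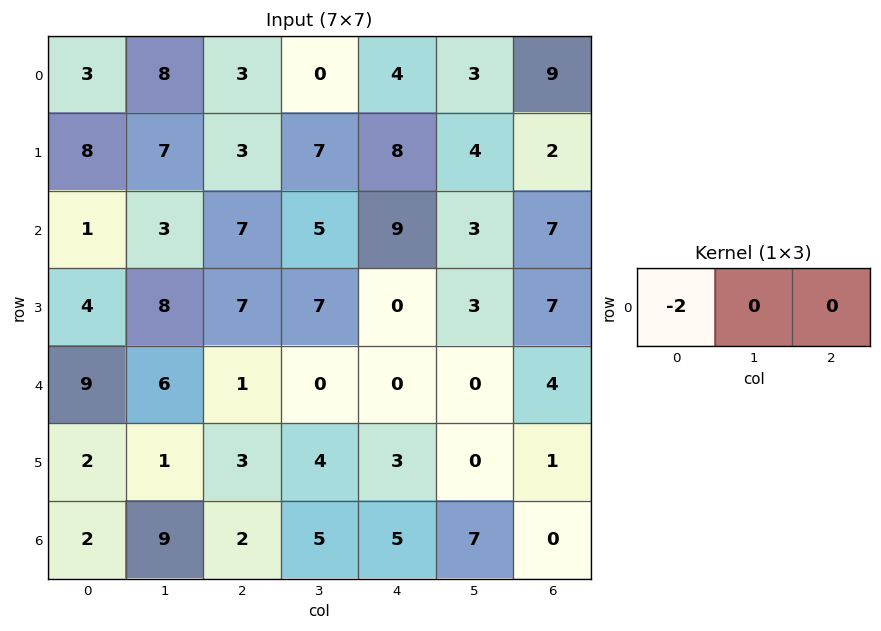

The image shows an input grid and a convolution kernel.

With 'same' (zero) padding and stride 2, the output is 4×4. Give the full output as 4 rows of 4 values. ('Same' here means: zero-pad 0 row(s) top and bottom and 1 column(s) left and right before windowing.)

Output[0,0]: The receptive field on the zero-padded input at this output position is [0 3 8]. Elementwise product with the kernel and sum: 0·-2.

0 -16 0 -6
0 -6 -10 -6
0 -12 0 0
0 -18 -10 -14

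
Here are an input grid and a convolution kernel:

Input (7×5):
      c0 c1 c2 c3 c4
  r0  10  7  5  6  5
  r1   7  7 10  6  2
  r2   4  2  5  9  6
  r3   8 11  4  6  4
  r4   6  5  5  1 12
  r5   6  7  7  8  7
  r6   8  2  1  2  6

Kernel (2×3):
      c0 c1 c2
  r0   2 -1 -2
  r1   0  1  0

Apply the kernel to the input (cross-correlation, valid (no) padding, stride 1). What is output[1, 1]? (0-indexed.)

-3

The receptive field on the input at this output position is [7 10 6 / 2 5 9]. Elementwise product with the kernel and sum: 7·2 + 10·-1 + 6·-2 + 5·1.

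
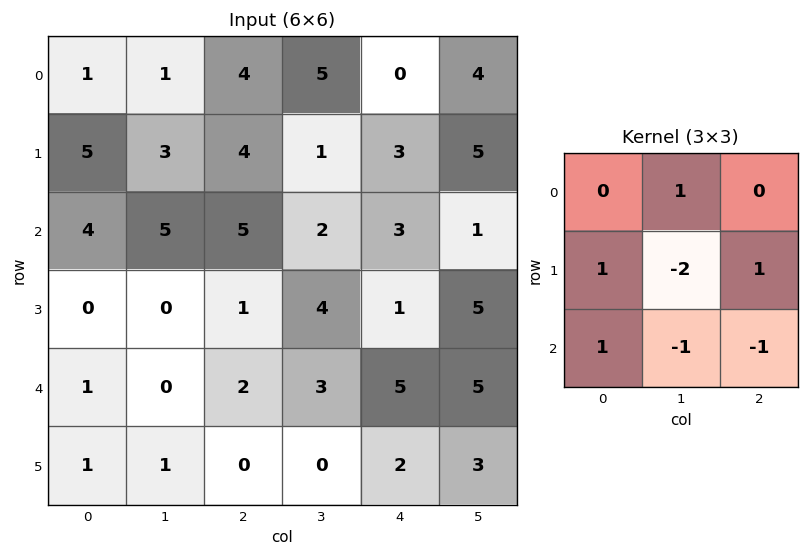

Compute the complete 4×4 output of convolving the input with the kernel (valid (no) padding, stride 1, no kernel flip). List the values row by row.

-2 -2 10 -2
1 -4 1 -2
5 2 -10 3
3 1 3 -6

Output[0,0]: The receptive field on the input at this output position is [1 1 4 / 5 3 4 / 4 5 5]. Elementwise product with the kernel and sum: 1·1 + 5·1 + 3·-2 + 4·1 + 4·1 + 5·-1 + 5·-1.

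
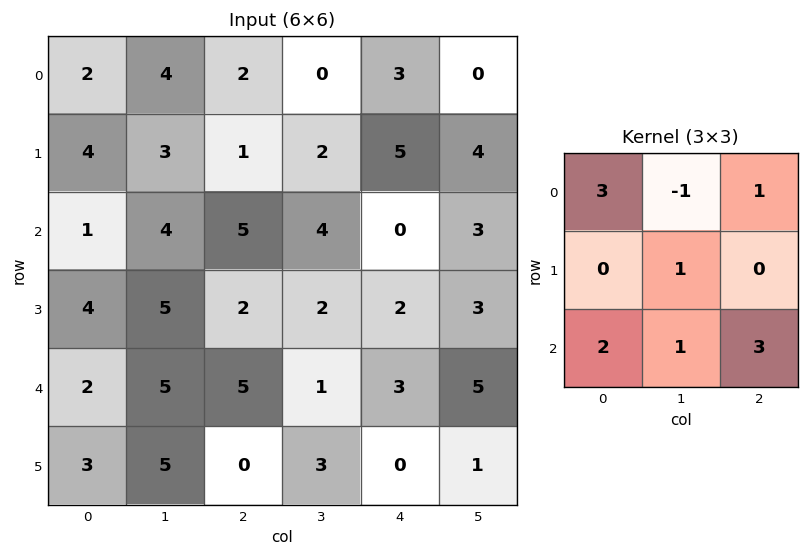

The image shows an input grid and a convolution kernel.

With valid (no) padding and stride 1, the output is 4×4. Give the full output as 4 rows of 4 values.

Output[0,0]: The receptive field on the input at this output position is [2 4 2 / 4 3 1 / 1 4 5]. Elementwise product with the kernel and sum: 2·3 + 4·-1 + 2·1 + 3·1 + 1·2 + 4·1 + 5·3.
Output[0,1]: The receptive field on the input at this output position is [4 2 0 / 3 1 2 / 4 5 4]. Elementwise product with the kernel and sum: 4·3 + 2·-1 + 0·1 + 1·1 + 4·2 + 5·1 + 4·3.

28 36 25 19
33 33 22 20
33 31 33 37
25 39 10 19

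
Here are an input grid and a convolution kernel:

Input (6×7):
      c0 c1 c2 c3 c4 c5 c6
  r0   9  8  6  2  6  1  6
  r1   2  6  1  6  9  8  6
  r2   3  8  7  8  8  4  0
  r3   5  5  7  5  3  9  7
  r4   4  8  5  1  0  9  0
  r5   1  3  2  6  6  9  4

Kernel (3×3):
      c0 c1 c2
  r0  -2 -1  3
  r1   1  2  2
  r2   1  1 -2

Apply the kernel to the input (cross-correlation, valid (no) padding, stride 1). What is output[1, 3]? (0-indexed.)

The receptive field on the input at this output position is [6 9 8 / 8 8 4 / 5 3 9]. Elementwise product with the kernel and sum: 6·-2 + 9·-1 + 8·3 + 8·1 + 8·2 + 4·2 + 5·1 + 3·1 + 9·-2.

25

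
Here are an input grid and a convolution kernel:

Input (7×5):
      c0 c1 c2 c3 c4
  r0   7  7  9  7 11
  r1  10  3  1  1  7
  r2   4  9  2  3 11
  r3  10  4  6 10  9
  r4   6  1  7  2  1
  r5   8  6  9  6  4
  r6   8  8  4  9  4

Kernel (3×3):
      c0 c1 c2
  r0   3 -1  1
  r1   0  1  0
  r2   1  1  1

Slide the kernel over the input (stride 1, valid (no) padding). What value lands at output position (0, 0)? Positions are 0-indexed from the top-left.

41

The receptive field on the input at this output position is [7 7 9 / 10 3 1 / 4 9 2]. Elementwise product with the kernel and sum: 7·3 + 7·-1 + 9·1 + 3·1 + 4·1 + 9·1 + 2·1.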